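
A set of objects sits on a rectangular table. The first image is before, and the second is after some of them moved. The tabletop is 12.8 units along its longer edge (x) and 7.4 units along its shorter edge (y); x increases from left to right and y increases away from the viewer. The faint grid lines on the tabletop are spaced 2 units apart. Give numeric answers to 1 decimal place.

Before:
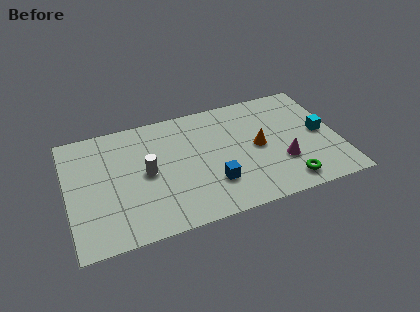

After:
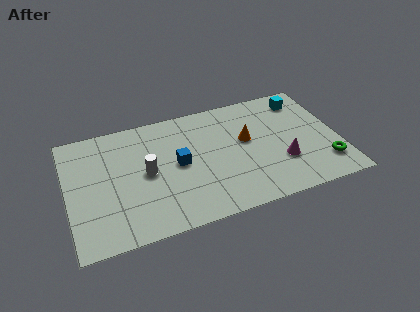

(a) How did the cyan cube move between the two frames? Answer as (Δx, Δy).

(-0.6, 2.4)

From the two frames, the cyan cube sits at roughly (12.0, 3.7) before and (11.4, 6.1) after.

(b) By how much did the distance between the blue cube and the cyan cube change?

+1.1

The distance was about 5.5 in the first image and 6.6 in the second, so they moved 1.1 units further apart.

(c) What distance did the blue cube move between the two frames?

2.3

The blue cube was near (6.7, 2.1) before and (5.2, 3.8) after, so it travelled √(1.5² + 1.7²) ≈ 2.3 units.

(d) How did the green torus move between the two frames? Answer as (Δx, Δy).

(1.9, 0.6)

The green torus started near (10.1, 1.1) and ended near (12.0, 1.7).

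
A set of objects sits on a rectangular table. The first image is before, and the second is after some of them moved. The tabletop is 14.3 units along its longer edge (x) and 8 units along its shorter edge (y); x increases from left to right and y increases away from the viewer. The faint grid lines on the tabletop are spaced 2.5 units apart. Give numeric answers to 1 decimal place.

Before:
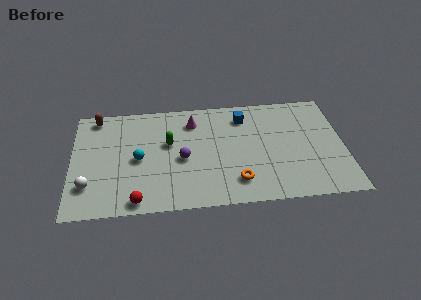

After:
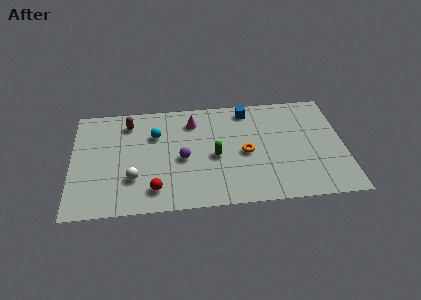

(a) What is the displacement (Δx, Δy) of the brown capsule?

(1.7, -0.6)

The brown capsule was at about (1.3, 7.1) and moved to about (3.0, 6.5).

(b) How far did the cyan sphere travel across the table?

1.9

The cyan sphere moved from about (3.5, 3.8) to (4.4, 5.5), a distance of √(0.9² + 1.7²) ≈ 1.9.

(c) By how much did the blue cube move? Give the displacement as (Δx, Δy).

(0.2, 0.5)

The blue cube was at about (9.1, 6.4) and moved to about (9.3, 6.9).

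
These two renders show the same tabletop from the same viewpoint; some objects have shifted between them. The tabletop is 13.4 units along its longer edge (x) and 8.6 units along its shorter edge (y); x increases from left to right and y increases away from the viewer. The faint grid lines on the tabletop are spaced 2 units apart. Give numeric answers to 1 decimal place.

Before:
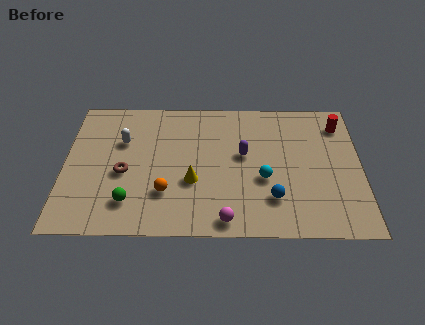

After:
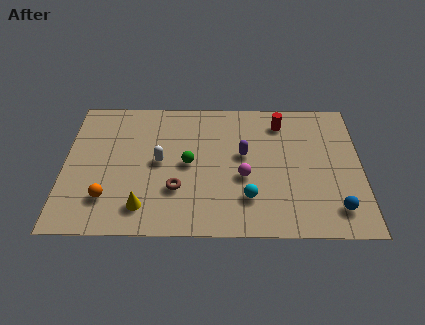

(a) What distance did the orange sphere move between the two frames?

2.6

From (4.6, 2.5) to (2.0, 2.1), the orange sphere covered √(2.6² + 0.4²) ≈ 2.6 units.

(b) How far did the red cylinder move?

2.7

From (12.5, 6.9) to (9.8, 7.0), the red cylinder covered √(2.7² + 0.1²) ≈ 2.7 units.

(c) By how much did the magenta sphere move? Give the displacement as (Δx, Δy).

(0.8, 2.6)

From the two frames, the magenta sphere sits at roughly (7.3, 0.9) before and (8.1, 3.5) after.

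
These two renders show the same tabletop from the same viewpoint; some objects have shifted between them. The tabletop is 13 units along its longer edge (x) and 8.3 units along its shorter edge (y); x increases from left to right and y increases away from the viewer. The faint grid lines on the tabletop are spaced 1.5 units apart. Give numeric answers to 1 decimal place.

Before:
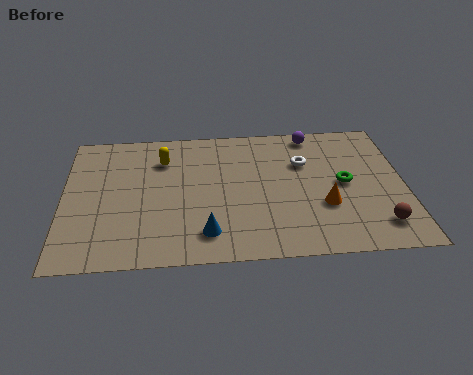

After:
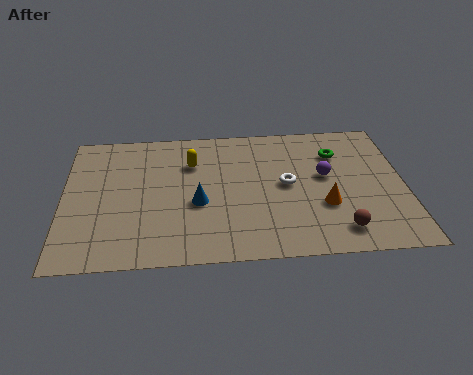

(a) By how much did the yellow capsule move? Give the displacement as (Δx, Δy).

(1.1, -0.3)

The yellow capsule started near (3.8, 6.2) and ended near (4.9, 5.9).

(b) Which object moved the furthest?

the purple sphere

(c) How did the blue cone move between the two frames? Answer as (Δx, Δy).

(-0.3, 1.8)

From the two frames, the blue cone sits at roughly (5.4, 1.6) before and (5.1, 3.4) after.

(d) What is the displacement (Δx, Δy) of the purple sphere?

(0.4, -2.7)

The purple sphere started near (9.6, 7.4) and ended near (10.0, 4.7).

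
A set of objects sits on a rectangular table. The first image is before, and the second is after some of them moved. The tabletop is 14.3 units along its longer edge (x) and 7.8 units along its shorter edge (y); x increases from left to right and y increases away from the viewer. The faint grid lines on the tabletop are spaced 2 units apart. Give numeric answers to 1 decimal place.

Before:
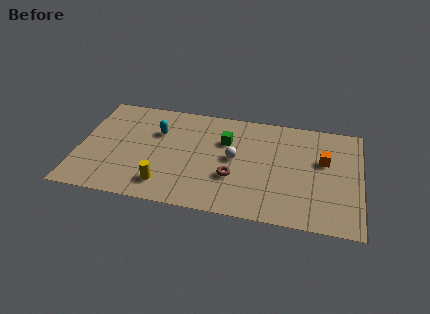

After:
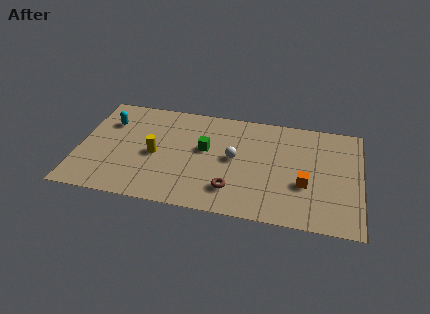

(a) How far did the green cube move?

1.3

From (7.4, 5.3) to (6.4, 4.5), the green cube covered √(1.0² + 0.8²) ≈ 1.3 units.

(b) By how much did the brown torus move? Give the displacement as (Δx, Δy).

(0.0, -0.9)

From the two frames, the brown torus sits at roughly (7.9, 2.7) before and (7.9, 1.8) after.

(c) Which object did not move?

the white sphere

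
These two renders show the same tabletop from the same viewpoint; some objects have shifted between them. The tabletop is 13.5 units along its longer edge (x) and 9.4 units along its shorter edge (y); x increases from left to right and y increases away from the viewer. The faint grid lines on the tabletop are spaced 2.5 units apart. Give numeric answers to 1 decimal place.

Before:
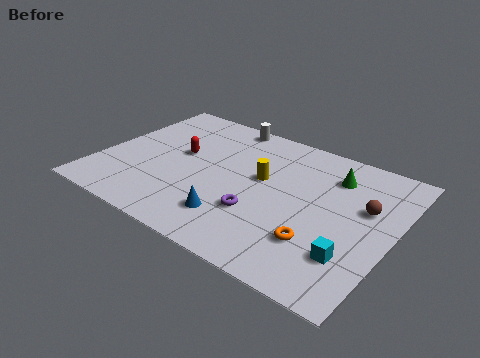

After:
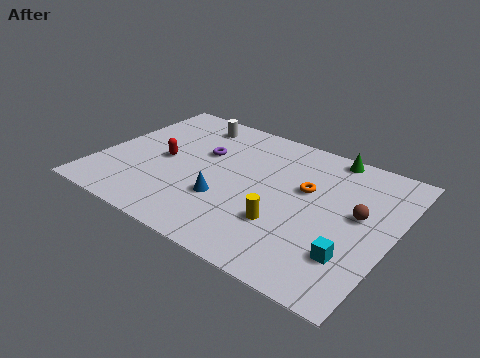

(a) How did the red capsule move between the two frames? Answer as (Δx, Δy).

(-0.6, -0.8)

The red capsule was at about (3.5, 5.3) and moved to about (2.9, 4.5).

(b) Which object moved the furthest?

the purple torus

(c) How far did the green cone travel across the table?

1.5

The green cone moved from about (10.4, 7.2) to (10.0, 8.6), a distance of √(0.4² + 1.4²) ≈ 1.5.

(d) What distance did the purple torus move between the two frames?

4.3

The purple torus moved from about (7.7, 3.0) to (4.5, 5.9), a distance of √(3.2² + 2.9²) ≈ 4.3.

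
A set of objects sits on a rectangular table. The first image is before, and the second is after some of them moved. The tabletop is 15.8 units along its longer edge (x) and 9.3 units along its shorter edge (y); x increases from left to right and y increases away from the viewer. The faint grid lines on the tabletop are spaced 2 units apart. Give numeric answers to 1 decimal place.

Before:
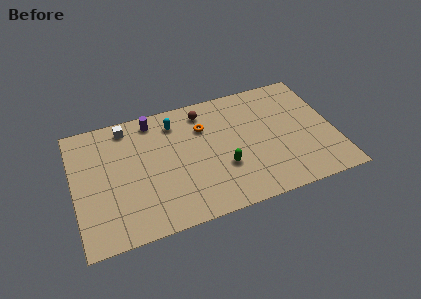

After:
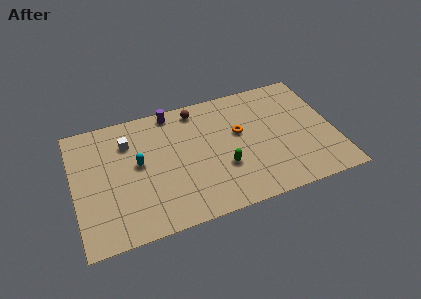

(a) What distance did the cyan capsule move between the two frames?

3.4

From (6.3, 7.5) to (3.9, 5.1), the cyan capsule covered √(2.4² + 2.4²) ≈ 3.4 units.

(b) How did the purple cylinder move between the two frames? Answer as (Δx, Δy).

(1.2, 0.3)

The purple cylinder started near (5.0, 8.1) and ended near (6.2, 8.4).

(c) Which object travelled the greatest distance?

the cyan capsule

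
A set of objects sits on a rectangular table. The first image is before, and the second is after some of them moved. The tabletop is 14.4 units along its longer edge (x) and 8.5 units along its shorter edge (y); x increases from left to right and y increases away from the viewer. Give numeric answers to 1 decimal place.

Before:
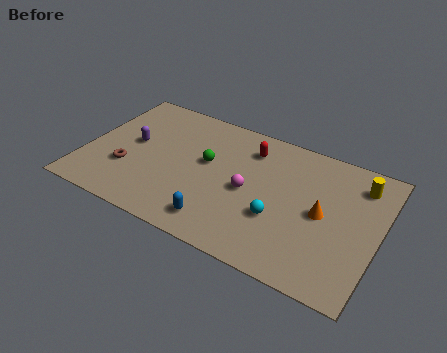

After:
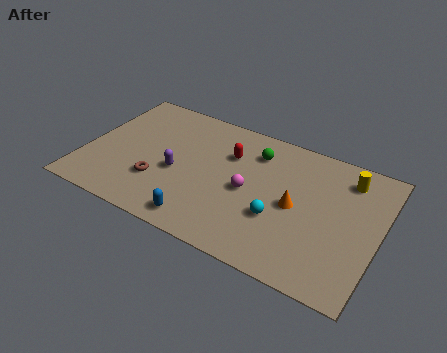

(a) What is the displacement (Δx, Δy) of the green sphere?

(2.2, 1.7)

The green sphere was at about (5.9, 4.9) and moved to about (8.1, 6.6).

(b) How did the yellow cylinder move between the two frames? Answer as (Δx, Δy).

(-0.6, 0.1)

From the two frames, the yellow cylinder sits at roughly (13.2, 6.8) before and (12.6, 6.9) after.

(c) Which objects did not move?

the magenta sphere and the cyan sphere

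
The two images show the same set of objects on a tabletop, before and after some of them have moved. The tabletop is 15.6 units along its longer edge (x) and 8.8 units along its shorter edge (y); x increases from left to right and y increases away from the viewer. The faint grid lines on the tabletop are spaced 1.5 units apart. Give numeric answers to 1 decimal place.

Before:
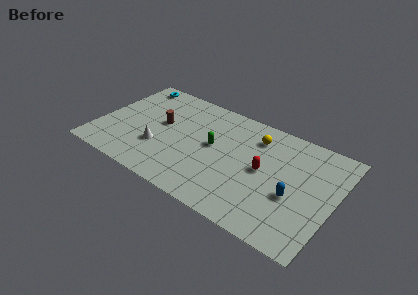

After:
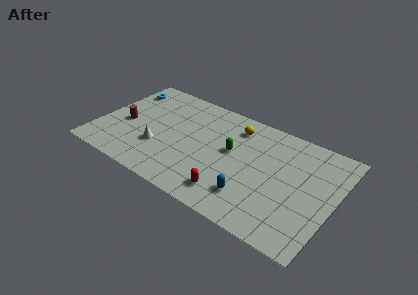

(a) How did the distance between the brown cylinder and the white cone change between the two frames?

+0.6

Before: roughly 2.1 units apart; after: 2.7. That's 0.6 units further apart.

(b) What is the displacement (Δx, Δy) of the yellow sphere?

(-1.4, 0.2)

The yellow sphere started near (10.1, 6.9) and ended near (8.7, 7.1).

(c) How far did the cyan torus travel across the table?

0.9

From (1.5, 7.8) to (1.0, 7.0), the cyan torus covered √(0.5² + 0.8²) ≈ 0.9 units.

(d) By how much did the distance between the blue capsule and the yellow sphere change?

+0.8

Before: roughly 4.5 units apart; after: 5.3. That's 0.8 units further apart.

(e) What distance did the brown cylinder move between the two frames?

2.5

From (4.0, 5.0) to (1.7, 3.9), the brown cylinder covered √(2.3² + 1.1²) ≈ 2.5 units.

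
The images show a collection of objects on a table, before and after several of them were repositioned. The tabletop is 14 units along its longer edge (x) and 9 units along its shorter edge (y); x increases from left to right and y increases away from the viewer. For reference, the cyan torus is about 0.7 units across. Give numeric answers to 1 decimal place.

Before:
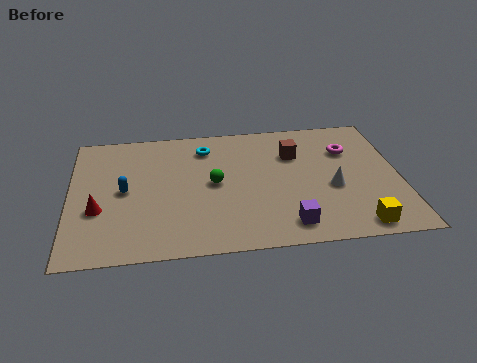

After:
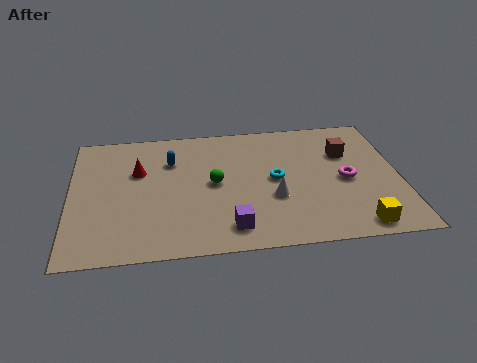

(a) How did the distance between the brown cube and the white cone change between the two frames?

+1.3

They were about 3.0 units apart before and 4.3 after — 1.3 units further apart.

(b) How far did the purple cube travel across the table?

2.4

From (9.1, 1.4) to (6.7, 1.5), the purple cube covered √(2.4² + 0.1²) ≈ 2.4 units.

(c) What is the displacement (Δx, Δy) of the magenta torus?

(-0.2, -2.1)

From the two frames, the magenta torus sits at roughly (11.9, 6.3) before and (11.7, 4.2) after.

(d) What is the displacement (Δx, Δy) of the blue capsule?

(2.0, 1.9)

From the two frames, the blue capsule sits at roughly (2.3, 4.5) before and (4.3, 6.4) after.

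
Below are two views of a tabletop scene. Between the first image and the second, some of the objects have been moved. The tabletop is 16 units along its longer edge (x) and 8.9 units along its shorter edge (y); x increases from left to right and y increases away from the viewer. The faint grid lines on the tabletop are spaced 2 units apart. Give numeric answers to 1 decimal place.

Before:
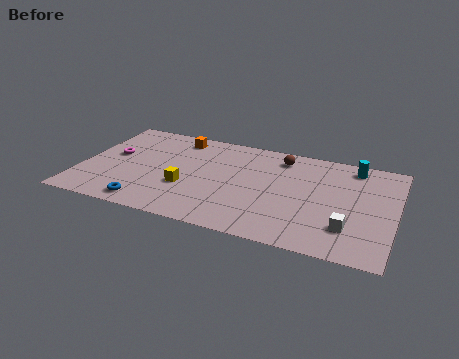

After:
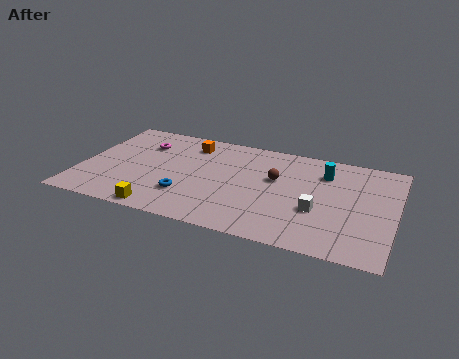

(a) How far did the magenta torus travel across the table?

2.1

From (1.5, 5.0) to (2.9, 6.5), the magenta torus covered √(1.4² + 1.5²) ≈ 2.1 units.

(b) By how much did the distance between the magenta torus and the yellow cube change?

+1.5

Before: roughly 4.4 units apart; after: 5.9. That's 1.5 units further apart.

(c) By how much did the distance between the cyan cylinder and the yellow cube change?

+0.4

Before: roughly 9.4 units apart; after: 9.8. That's 0.4 units further apart.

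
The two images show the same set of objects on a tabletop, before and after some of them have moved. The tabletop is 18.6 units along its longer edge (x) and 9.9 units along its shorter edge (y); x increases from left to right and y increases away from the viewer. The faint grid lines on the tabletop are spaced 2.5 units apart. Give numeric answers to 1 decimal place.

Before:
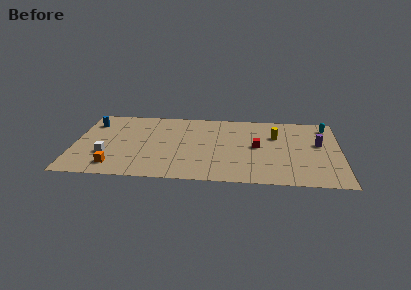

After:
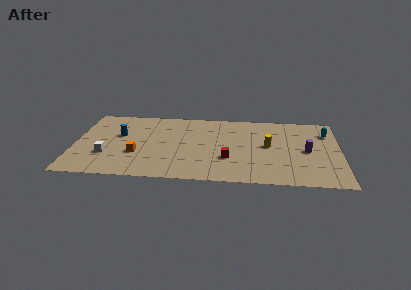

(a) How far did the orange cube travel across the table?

2.3

The orange cube was near (2.9, 1.7) before and (4.4, 3.5) after, so it travelled √(1.5² + 1.8²) ≈ 2.3 units.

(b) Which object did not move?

the white cube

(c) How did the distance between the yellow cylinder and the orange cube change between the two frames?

-2.9

They were about 12.3 units apart before and 9.4 after — 2.9 units closer together.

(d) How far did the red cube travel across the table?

2.7

From (12.8, 5.1) to (10.8, 3.3), the red cube covered √(2.0² + 1.8²) ≈ 2.7 units.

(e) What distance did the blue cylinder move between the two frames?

2.6

From (1.1, 7.6) to (3.1, 6.0), the blue cylinder covered √(2.0² + 1.6²) ≈ 2.6 units.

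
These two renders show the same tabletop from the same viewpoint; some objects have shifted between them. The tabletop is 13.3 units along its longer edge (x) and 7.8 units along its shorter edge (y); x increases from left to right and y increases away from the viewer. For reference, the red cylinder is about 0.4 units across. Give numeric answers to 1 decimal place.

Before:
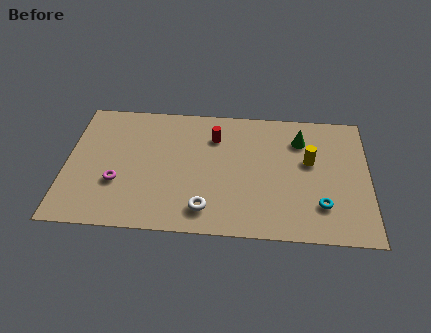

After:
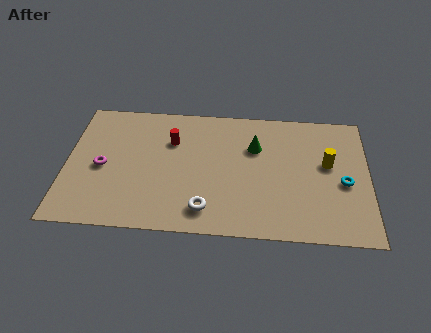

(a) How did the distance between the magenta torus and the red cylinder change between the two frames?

-1.7

Before: roughly 5.2 units apart; after: 3.5. That's 1.7 units closer together.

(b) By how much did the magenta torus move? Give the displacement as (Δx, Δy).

(-0.7, 0.9)

The magenta torus was at about (2.3, 2.7) and moved to about (1.6, 3.6).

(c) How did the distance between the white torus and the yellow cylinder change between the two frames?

+0.6

The distance was about 5.5 in the first image and 6.1 in the second, so they moved 0.6 units further apart.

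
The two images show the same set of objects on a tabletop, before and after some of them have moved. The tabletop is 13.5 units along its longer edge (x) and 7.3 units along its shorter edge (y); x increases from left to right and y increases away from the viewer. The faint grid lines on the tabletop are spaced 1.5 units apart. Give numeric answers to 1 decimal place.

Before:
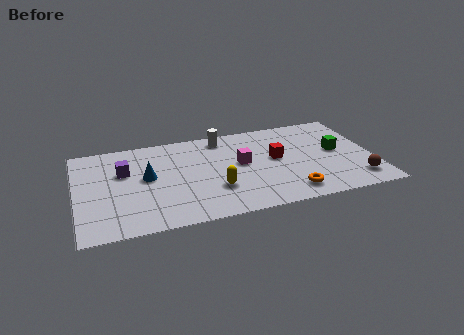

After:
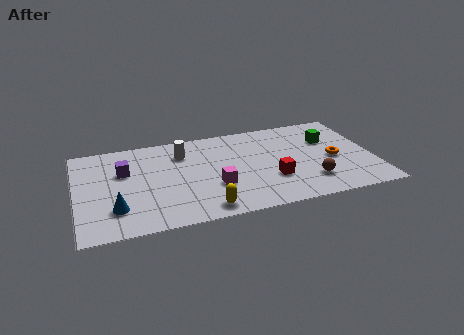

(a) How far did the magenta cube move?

2.0

From (7.5, 4.0) to (6.2, 2.5), the magenta cube covered √(1.3² + 1.5²) ≈ 2.0 units.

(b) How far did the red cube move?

1.6

The red cube was near (9.1, 4.0) before and (8.8, 2.4) after, so it travelled √(0.3² + 1.6²) ≈ 1.6 units.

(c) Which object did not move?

the purple cube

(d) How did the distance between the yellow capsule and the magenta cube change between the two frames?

-0.4

They were about 2.1 units apart before and 1.7 after — 0.4 units closer together.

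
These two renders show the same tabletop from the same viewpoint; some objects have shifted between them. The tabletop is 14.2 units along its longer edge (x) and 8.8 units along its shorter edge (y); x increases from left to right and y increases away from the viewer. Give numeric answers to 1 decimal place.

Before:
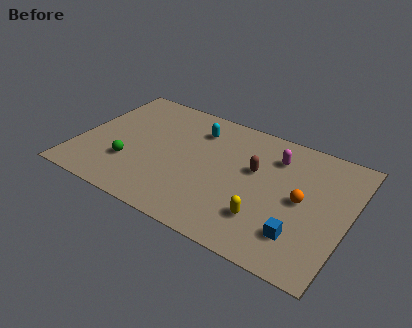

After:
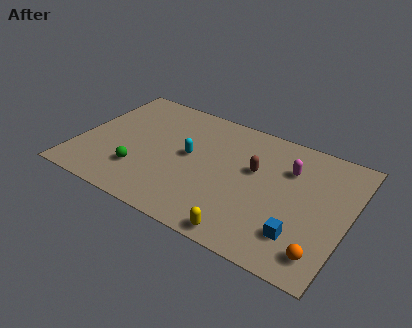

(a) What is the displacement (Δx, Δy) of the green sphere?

(0.6, -0.3)

From the two frames, the green sphere sits at roughly (2.9, 2.7) before and (3.5, 2.4) after.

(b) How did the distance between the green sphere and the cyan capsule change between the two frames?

-1.8

They were about 5.1 units apart before and 3.3 after — 1.8 units closer together.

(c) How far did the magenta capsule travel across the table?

0.9

The magenta capsule moved from about (10.1, 6.7) to (10.9, 6.2), a distance of √(0.8² + 0.5²) ≈ 0.9.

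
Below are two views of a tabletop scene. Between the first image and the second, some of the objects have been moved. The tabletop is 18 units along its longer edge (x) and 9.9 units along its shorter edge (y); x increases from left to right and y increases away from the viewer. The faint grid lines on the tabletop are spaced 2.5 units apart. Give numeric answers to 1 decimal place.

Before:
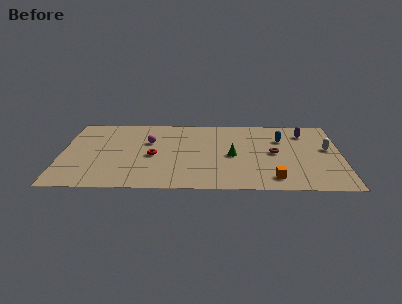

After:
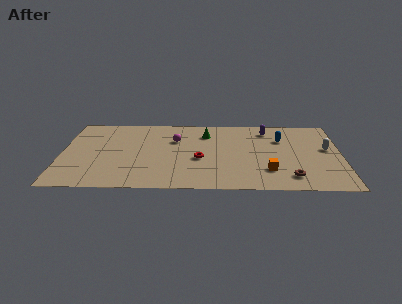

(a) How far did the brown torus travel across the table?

3.4

From (13.7, 5.0) to (14.7, 1.8), the brown torus covered √(1.0² + 3.2²) ≈ 3.4 units.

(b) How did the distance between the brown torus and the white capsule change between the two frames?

+1.0

They were about 3.5 units apart before and 4.5 after — 1.0 units further apart.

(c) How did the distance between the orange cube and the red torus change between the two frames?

-3.6

The distance was about 8.2 in the first image and 4.6 in the second, so they moved 3.6 units closer together.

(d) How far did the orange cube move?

1.0

The orange cube moved from about (13.6, 1.6) to (13.3, 2.6), a distance of √(0.3² + 1.0²) ≈ 1.0.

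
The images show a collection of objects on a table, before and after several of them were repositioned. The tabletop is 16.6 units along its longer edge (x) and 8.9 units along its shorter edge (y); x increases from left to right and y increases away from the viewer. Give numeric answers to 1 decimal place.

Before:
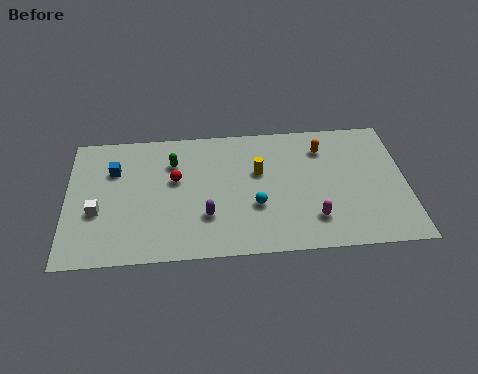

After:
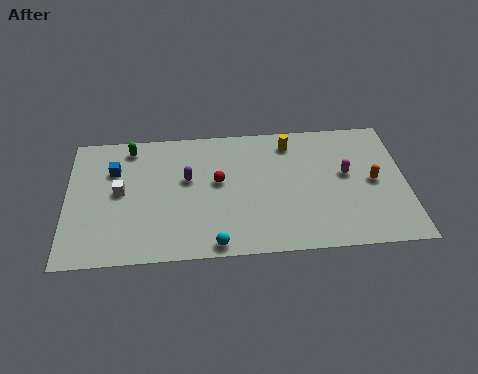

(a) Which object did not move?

the blue cube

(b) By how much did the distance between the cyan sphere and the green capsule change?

+2.8

They were about 5.2 units apart before and 8.0 after — 2.8 units further apart.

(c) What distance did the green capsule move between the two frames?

2.4

The green capsule moved from about (5.2, 6.5) to (3.1, 7.7), a distance of √(2.1² + 1.2²) ≈ 2.4.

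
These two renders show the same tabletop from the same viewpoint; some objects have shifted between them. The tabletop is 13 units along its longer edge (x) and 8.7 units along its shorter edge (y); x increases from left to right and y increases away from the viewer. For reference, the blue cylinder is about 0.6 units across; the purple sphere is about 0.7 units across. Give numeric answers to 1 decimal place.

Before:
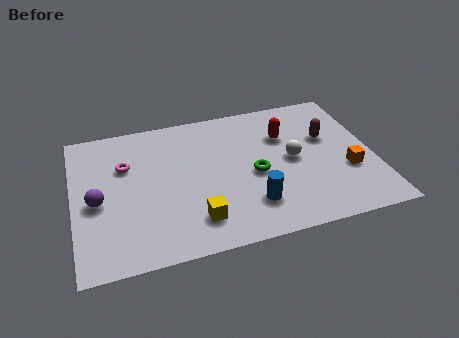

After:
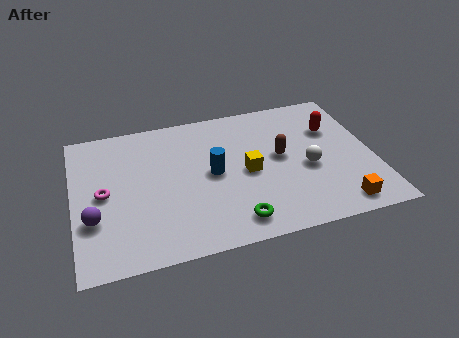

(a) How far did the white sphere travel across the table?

0.9

The white sphere was near (9.5, 4.4) before and (10.1, 3.7) after, so it travelled √(0.6² + 0.7²) ≈ 0.9 units.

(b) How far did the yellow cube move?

3.3

From (5.1, 1.8) to (7.5, 4.1), the yellow cube covered √(2.4² + 2.3²) ≈ 3.3 units.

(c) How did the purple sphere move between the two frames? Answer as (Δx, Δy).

(-0.2, -1.0)

From the two frames, the purple sphere sits at roughly (1.0, 3.9) before and (0.8, 2.9) after.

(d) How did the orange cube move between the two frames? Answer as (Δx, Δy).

(-0.6, -2.0)

From the two frames, the orange cube sits at roughly (11.8, 3.1) before and (11.2, 1.1) after.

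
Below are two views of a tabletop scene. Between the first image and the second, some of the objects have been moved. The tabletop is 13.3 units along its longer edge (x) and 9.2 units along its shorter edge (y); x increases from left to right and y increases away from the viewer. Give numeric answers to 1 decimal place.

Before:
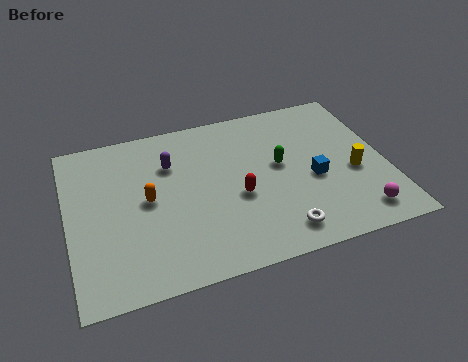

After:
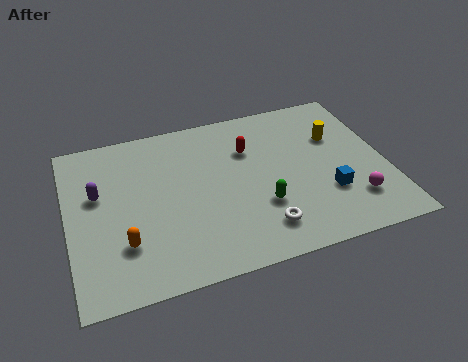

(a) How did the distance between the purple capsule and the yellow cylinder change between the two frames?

+2.1

They were about 8.0 units apart before and 10.1 after — 2.1 units further apart.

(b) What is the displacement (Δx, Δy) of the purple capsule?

(-3.1, -0.9)

The purple capsule started near (4.4, 6.5) and ended near (1.3, 5.6).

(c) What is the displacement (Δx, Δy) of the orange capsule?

(-1.1, -2.1)

The orange capsule was at about (3.3, 4.7) and moved to about (2.2, 2.6).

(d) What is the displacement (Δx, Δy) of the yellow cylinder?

(-0.5, 2.3)

The yellow cylinder started near (11.9, 3.8) and ended near (11.4, 6.1).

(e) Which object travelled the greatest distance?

the purple capsule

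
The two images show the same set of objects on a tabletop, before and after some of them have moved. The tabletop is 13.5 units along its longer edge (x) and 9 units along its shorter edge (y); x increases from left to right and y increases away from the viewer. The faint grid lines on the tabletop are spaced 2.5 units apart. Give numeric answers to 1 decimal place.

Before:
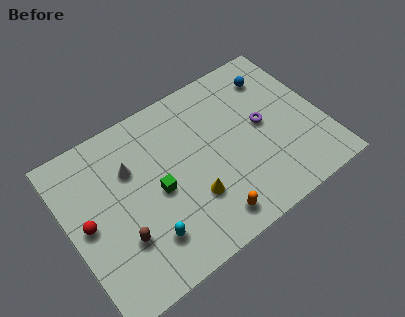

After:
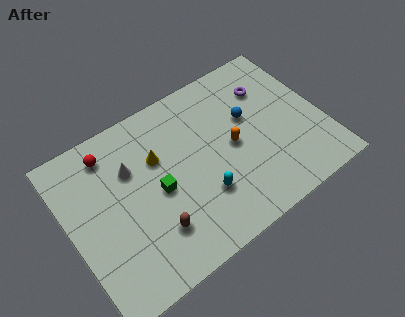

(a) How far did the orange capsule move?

3.6

The orange capsule moved from about (6.8, 1.3) to (8.7, 4.4), a distance of √(1.9² + 3.1²) ≈ 3.6.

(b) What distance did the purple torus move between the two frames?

2.0

The purple torus moved from about (10.4, 4.7) to (11.1, 6.6), a distance of √(0.7² + 1.9²) ≈ 2.0.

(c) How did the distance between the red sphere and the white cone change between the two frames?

-1.4

Before: roughly 3.1 units apart; after: 1.7. That's 1.4 units closer together.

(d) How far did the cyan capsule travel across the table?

3.2

The cyan capsule moved from about (3.6, 2.1) to (6.7, 2.7), a distance of √(3.1² + 0.6²) ≈ 3.2.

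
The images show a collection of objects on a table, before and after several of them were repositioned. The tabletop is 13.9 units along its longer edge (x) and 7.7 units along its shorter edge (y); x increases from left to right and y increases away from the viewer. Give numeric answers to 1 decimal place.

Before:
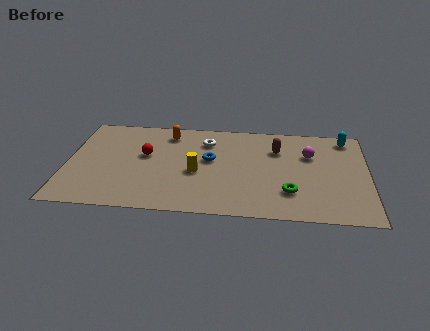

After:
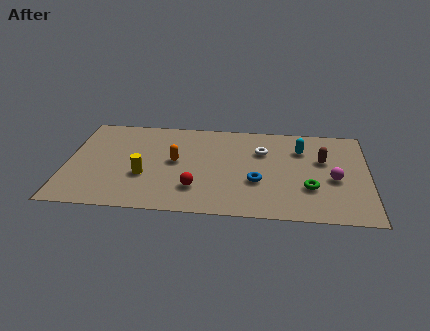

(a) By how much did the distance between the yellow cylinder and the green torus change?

+3.1

They were about 4.5 units apart before and 7.6 after — 3.1 units further apart.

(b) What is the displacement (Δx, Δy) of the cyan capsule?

(-2.1, -1.1)

From the two frames, the cyan capsule sits at roughly (12.9, 6.7) before and (10.8, 5.6) after.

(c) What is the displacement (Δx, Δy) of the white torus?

(2.6, -0.6)

From the two frames, the white torus sits at roughly (6.4, 5.9) before and (9.0, 5.3) after.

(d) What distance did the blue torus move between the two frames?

2.7

The blue torus was near (6.6, 4.4) before and (8.8, 2.8) after, so it travelled √(2.2² + 1.6²) ≈ 2.7 units.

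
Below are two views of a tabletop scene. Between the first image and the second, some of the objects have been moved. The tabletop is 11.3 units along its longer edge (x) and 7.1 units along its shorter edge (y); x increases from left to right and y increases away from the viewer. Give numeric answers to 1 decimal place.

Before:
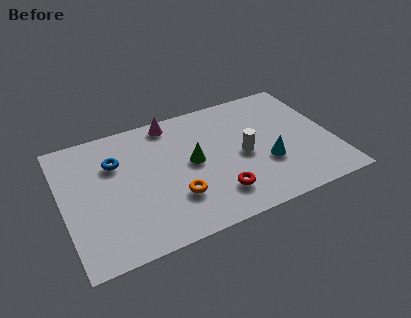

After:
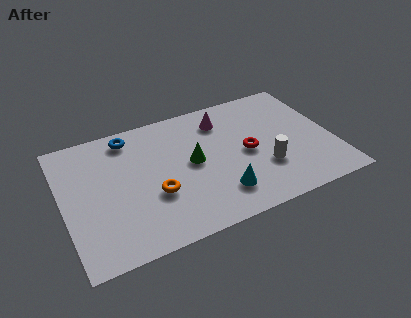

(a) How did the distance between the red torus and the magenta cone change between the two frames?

-2.6

They were about 4.9 units apart before and 2.3 after — 2.6 units closer together.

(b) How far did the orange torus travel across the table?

0.9

From (4.5, 2.1) to (3.7, 2.6), the orange torus covered √(0.8² + 0.5²) ≈ 0.9 units.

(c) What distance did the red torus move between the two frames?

2.3

From (6.2, 1.6) to (7.7, 3.4), the red torus covered √(1.5² + 1.8²) ≈ 2.3 units.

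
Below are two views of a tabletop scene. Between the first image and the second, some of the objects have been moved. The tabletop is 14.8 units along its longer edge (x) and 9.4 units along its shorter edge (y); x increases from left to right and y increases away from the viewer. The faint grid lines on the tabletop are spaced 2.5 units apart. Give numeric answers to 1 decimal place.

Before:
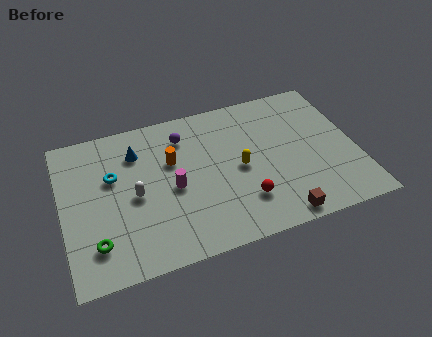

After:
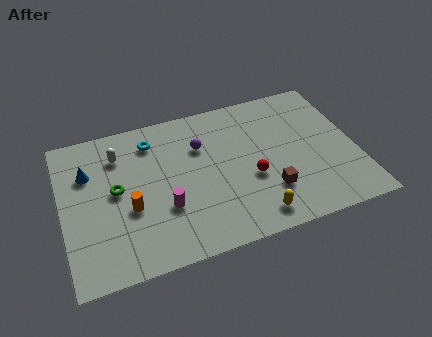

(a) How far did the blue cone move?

2.6

The blue cone moved from about (3.9, 7.1) to (1.4, 6.5), a distance of √(2.5² + 0.6²) ≈ 2.6.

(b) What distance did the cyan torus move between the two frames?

2.7

The cyan torus was near (2.6, 5.9) before and (4.7, 7.6) after, so it travelled √(2.1² + 1.7²) ≈ 2.7 units.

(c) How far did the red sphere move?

1.4

The red sphere was near (8.9, 2.4) before and (9.4, 3.7) after, so it travelled √(0.5² + 1.3²) ≈ 1.4 units.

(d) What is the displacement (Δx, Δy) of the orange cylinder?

(-2.3, -2.3)

From the two frames, the orange cylinder sits at roughly (5.6, 6.0) before and (3.3, 3.7) after.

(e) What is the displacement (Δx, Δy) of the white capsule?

(-0.6, 2.8)

The white capsule started near (3.6, 4.4) and ended near (3.0, 7.2).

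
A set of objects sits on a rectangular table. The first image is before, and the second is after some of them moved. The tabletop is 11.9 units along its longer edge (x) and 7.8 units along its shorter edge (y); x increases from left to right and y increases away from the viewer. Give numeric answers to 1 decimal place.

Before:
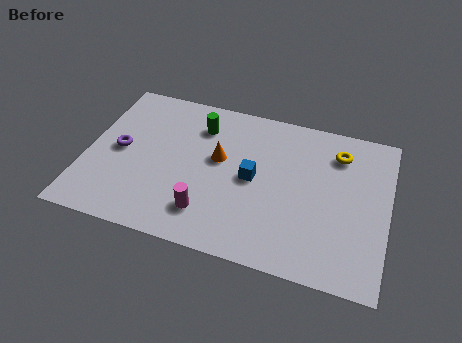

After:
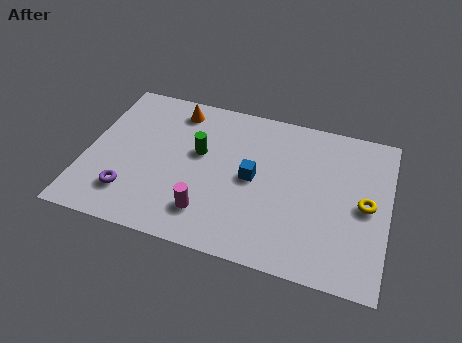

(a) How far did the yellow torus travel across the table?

2.6

The yellow torus moved from about (9.8, 6.1) to (11.0, 3.8), a distance of √(1.2² + 2.3²) ≈ 2.6.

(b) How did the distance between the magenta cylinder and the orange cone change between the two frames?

+2.4

They were about 2.8 units apart before and 5.2 after — 2.4 units further apart.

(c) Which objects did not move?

the magenta cylinder and the blue cube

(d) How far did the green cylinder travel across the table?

1.4

The green cylinder moved from about (4.3, 6.0) to (4.4, 4.6), a distance of √(0.1² + 1.4²) ≈ 1.4.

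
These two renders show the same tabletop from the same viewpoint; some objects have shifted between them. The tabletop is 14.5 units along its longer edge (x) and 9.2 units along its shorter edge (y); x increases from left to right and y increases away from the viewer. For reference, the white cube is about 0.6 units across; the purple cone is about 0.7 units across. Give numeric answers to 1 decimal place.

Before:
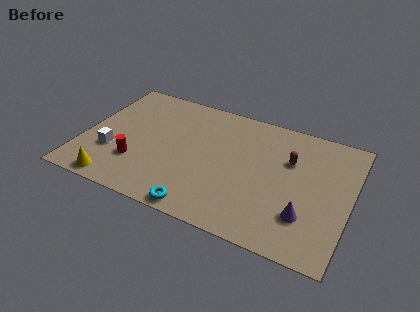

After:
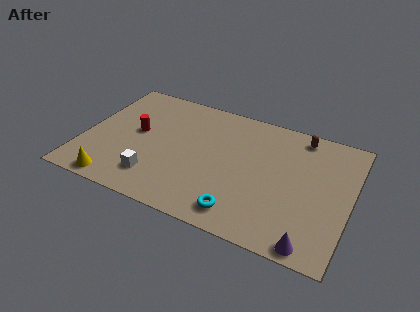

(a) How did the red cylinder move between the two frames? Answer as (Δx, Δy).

(-0.3, 2.3)

The red cylinder was at about (3.1, 2.7) and moved to about (2.8, 5.0).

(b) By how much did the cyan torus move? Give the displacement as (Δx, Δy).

(2.1, 0.6)

From the two frames, the cyan torus sits at roughly (6.9, 0.8) before and (9.0, 1.4) after.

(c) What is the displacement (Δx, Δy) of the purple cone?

(0.5, -1.7)

The purple cone started near (12.3, 2.5) and ended near (12.8, 0.8).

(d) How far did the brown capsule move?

2.0

The brown capsule was near (11.1, 6.1) before and (11.5, 8.1) after, so it travelled √(0.4² + 2.0²) ≈ 2.0 units.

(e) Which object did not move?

the yellow cone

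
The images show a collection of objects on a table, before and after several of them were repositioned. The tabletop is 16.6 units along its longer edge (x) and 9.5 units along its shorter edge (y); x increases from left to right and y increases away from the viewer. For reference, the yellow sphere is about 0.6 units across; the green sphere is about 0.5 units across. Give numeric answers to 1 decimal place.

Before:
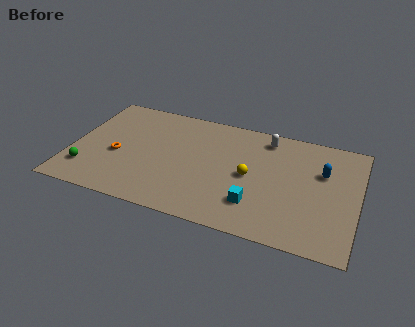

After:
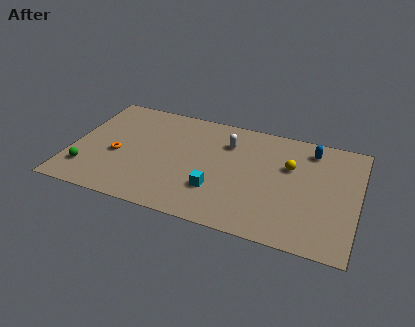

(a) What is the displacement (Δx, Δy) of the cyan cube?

(-2.3, 0.4)

The cyan cube was at about (10.9, 2.4) and moved to about (8.6, 2.8).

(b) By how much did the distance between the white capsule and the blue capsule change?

+1.0

They were about 3.9 units apart before and 4.9 after — 1.0 units further apart.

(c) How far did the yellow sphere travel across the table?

2.7

The yellow sphere was near (10.4, 4.6) before and (12.6, 6.1) after, so it travelled √(2.2² + 1.5²) ≈ 2.7 units.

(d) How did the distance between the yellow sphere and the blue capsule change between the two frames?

-2.3

They were about 4.4 units apart before and 2.1 after — 2.3 units closer together.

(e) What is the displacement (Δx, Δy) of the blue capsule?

(-0.8, 1.7)

The blue capsule started near (14.5, 6.2) and ended near (13.7, 7.9).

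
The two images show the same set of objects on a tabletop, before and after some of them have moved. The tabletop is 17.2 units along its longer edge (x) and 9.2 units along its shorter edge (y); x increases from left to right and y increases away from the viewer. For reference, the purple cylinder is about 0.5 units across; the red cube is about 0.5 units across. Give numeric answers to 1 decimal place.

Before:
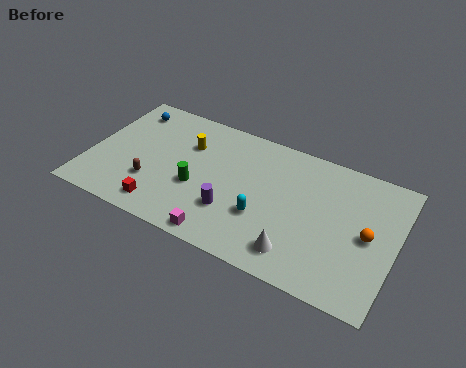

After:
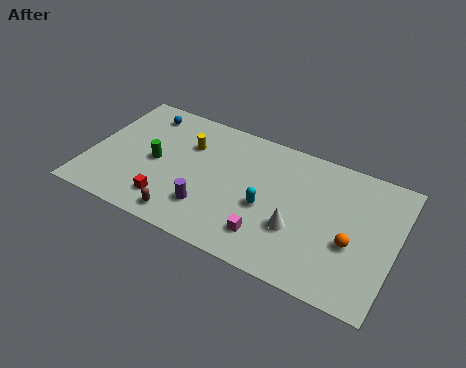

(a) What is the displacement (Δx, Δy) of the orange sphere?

(-0.8, -0.9)

The orange sphere started near (15.7, 4.5) and ended near (14.9, 3.6).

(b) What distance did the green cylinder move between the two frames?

2.6

The green cylinder was near (6.2, 3.6) before and (3.7, 4.4) after, so it travelled √(2.5² + 0.8²) ≈ 2.6 units.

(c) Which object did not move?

the yellow cylinder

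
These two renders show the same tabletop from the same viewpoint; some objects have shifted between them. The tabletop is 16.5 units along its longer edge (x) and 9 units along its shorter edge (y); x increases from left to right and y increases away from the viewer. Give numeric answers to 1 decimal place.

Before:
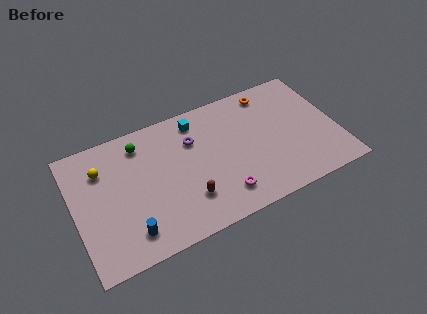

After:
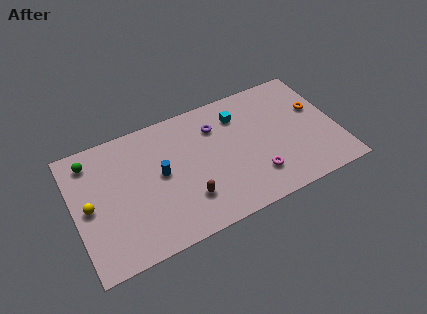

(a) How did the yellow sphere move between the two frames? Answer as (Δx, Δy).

(-1.0, -2.2)

The yellow sphere was at about (1.9, 6.6) and moved to about (0.9, 4.4).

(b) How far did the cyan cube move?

2.7

From (8.0, 7.6) to (10.6, 6.9), the cyan cube covered √(2.6² + 0.7²) ≈ 2.7 units.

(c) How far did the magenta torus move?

2.2

The magenta torus was near (8.9, 1.8) before and (11.1, 2.2) after, so it travelled √(2.2² + 0.4²) ≈ 2.2 units.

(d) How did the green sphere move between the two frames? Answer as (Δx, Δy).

(-3.1, 0.1)

The green sphere started near (4.4, 7.4) and ended near (1.3, 7.5).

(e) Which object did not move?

the brown capsule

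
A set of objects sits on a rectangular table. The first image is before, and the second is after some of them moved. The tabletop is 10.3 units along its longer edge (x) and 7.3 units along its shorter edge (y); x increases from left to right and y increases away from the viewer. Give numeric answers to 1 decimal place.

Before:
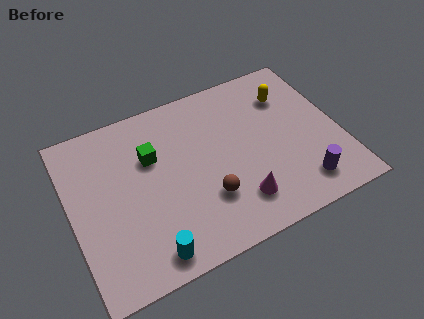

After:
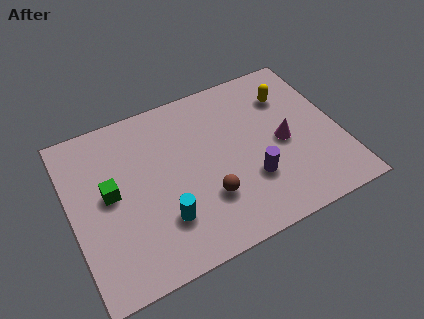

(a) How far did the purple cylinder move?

2.1

From (8.5, 1.3) to (6.7, 2.3), the purple cylinder covered √(1.8² + 1.0²) ≈ 2.1 units.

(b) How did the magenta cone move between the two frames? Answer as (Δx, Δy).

(2.0, 1.8)

From the two frames, the magenta cone sits at roughly (6.1, 1.6) before and (8.1, 3.4) after.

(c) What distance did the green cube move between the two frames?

1.9

From (3.2, 4.8) to (1.5, 3.9), the green cube covered √(1.7² + 0.9²) ≈ 1.9 units.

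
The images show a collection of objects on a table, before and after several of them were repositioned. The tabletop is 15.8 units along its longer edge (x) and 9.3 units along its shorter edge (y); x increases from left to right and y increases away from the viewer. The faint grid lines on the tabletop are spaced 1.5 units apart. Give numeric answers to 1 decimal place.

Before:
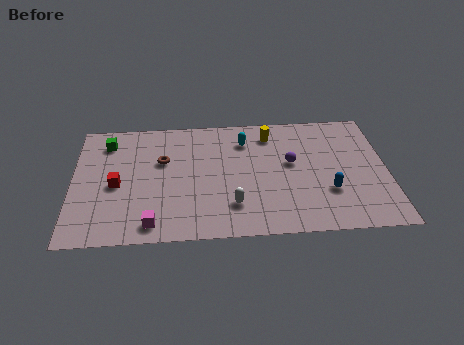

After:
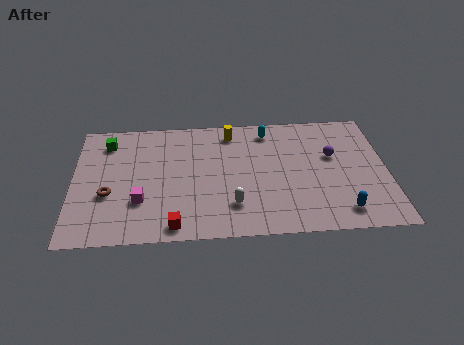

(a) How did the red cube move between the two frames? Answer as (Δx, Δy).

(2.9, -3.2)

The red cube started near (2.2, 4.2) and ended near (5.1, 1.0).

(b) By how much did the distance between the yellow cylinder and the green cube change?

-2.0

They were about 8.3 units apart before and 6.3 after — 2.0 units closer together.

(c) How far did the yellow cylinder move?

2.0

The yellow cylinder was near (10.0, 7.6) before and (8.0, 7.9) after, so it travelled √(2.0² + 0.3²) ≈ 2.0 units.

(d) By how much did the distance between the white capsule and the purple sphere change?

+1.9

Before: roughly 4.2 units apart; after: 6.1. That's 1.9 units further apart.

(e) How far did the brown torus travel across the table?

3.6

The brown torus was near (4.5, 5.9) before and (1.8, 3.5) after, so it travelled √(2.7² + 2.4²) ≈ 3.6 units.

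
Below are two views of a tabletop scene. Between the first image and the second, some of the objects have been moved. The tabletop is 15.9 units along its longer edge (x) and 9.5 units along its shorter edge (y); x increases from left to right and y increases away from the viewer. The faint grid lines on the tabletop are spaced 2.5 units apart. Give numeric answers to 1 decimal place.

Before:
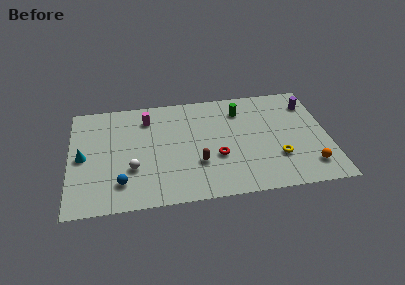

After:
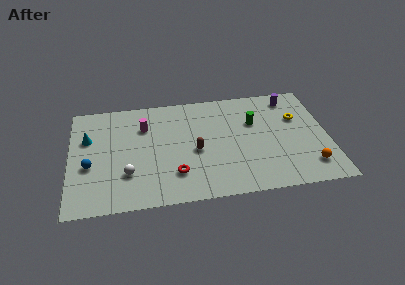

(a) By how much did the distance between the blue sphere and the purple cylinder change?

+0.4

They were about 12.9 units apart before and 13.3 after — 0.4 units further apart.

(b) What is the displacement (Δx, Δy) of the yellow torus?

(1.4, 3.3)

The yellow torus was at about (12.7, 2.9) and moved to about (14.1, 6.2).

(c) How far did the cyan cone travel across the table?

1.6

The cyan cone was near (0.8, 4.6) before and (1.1, 6.2) after, so it travelled √(0.3² + 1.6²) ≈ 1.6 units.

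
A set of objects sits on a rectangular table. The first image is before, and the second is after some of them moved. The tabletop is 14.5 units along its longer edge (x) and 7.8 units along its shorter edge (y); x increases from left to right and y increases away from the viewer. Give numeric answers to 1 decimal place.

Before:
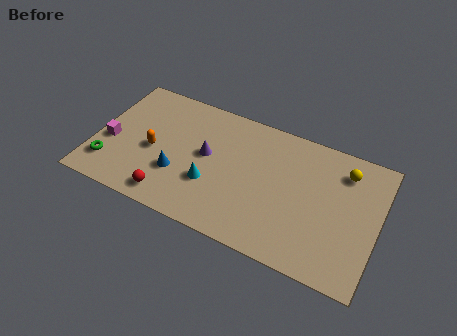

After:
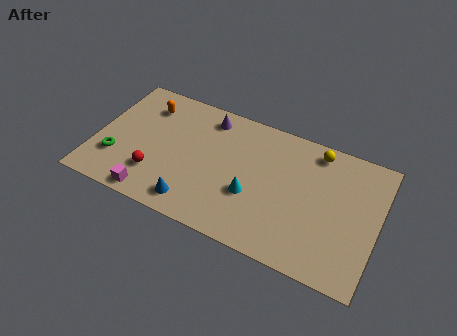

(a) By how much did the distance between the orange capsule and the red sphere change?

+1.4

Before: roughly 2.7 units apart; after: 4.1. That's 1.4 units further apart.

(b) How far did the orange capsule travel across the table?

2.7

The orange capsule was near (3.0, 3.5) before and (2.3, 6.1) after, so it travelled √(0.7² + 2.6²) ≈ 2.7 units.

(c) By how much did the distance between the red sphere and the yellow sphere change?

-0.7

They were about 9.8 units apart before and 9.1 after — 0.7 units closer together.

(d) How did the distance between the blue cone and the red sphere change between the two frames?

+0.8

Before: roughly 1.5 units apart; after: 2.3. That's 0.8 units further apart.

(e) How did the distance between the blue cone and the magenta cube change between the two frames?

-1.5

Before: roughly 3.6 units apart; after: 2.1. That's 1.5 units closer together.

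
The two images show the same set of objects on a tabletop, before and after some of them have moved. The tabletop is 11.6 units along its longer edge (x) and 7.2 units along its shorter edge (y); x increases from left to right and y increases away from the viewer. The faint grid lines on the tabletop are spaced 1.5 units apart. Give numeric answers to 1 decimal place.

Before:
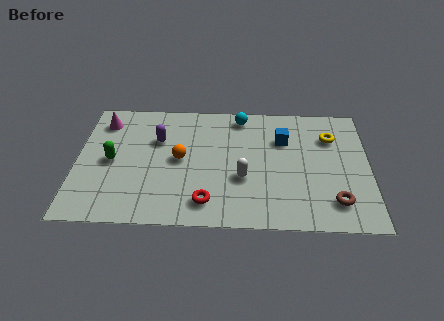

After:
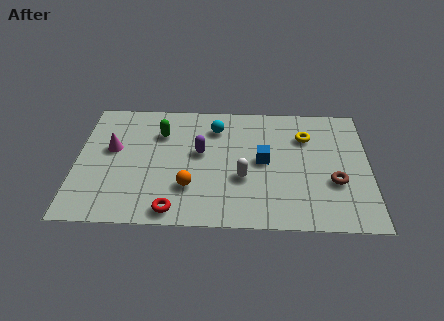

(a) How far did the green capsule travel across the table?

2.5

The green capsule moved from about (1.4, 3.5) to (3.3, 5.2), a distance of √(1.9² + 1.7²) ≈ 2.5.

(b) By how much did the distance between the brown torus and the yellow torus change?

-0.9

The distance was about 3.7 in the first image and 2.8 in the second, so they moved 0.9 units closer together.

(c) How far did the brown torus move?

1.1

From (10.2, 1.5) to (10.2, 2.6), the brown torus covered √(0.0² + 1.1²) ≈ 1.1 units.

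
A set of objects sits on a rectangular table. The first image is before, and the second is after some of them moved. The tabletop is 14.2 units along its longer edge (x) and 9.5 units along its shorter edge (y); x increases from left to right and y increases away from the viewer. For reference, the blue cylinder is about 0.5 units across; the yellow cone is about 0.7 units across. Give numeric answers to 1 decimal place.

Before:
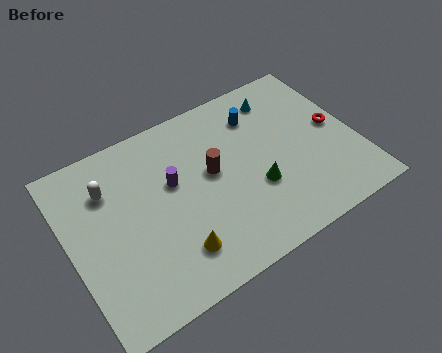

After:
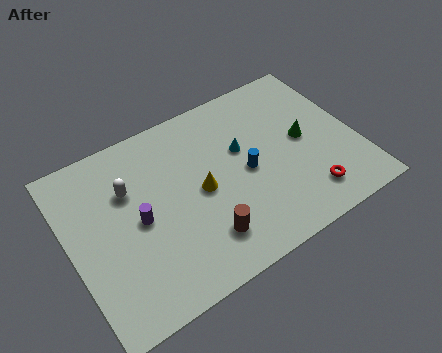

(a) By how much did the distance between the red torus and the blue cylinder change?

-0.5

The distance was about 4.2 in the first image and 3.7 in the second, so they moved 0.5 units closer together.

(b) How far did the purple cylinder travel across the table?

2.2

The purple cylinder was near (5.2, 5.7) before and (3.3, 4.6) after, so it travelled √(1.9² + 1.1²) ≈ 2.2 units.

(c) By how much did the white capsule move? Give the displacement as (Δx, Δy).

(0.9, -0.5)

From the two frames, the white capsule sits at roughly (2.2, 6.9) before and (3.1, 6.4) after.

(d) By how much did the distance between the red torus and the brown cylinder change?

-1.0

They were about 6.2 units apart before and 5.2 after — 1.0 units closer together.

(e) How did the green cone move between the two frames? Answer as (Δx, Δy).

(2.7, 1.5)

The green cone was at about (9.0, 3.4) and moved to about (11.7, 4.9).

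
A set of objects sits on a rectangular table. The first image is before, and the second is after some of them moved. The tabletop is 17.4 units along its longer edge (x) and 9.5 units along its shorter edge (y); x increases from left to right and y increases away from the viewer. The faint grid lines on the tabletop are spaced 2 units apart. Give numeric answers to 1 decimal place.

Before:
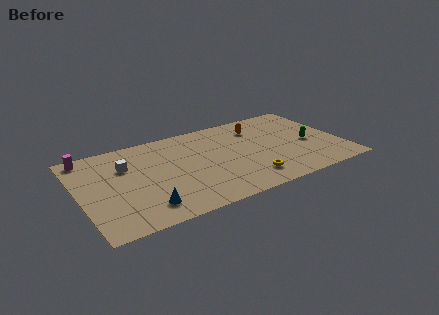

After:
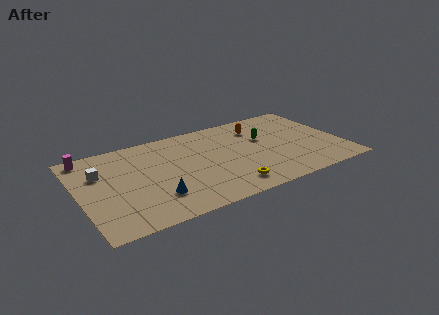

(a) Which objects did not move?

the magenta cylinder and the orange capsule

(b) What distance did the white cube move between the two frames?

1.7

The white cube moved from about (3.2, 6.5) to (1.5, 6.4), a distance of √(1.7² + 0.1²) ≈ 1.7.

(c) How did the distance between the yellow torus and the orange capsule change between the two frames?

+0.8

The distance was about 5.6 in the first image and 6.4 in the second, so they moved 0.8 units further apart.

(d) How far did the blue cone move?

1.1

From (3.9, 1.8) to (4.7, 2.5), the blue cone covered √(0.8² + 0.7²) ≈ 1.1 units.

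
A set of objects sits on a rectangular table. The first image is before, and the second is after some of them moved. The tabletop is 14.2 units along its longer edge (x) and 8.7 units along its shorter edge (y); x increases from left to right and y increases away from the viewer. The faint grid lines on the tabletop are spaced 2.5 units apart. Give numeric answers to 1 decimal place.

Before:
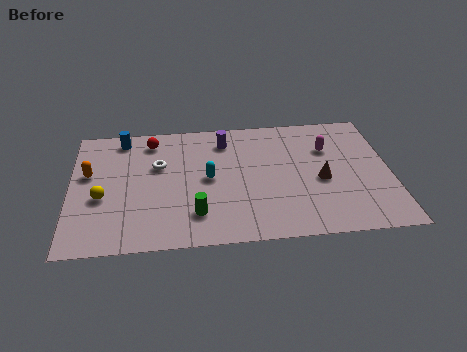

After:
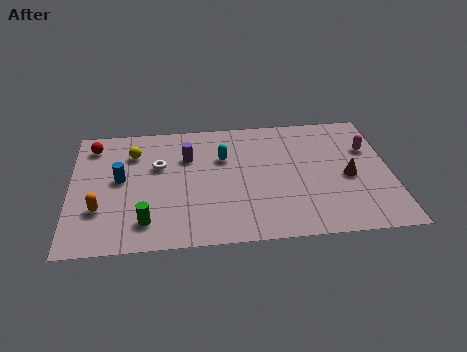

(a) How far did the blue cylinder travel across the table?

2.9

The blue cylinder moved from about (2.3, 7.6) to (2.2, 4.7), a distance of √(0.1² + 2.9²) ≈ 2.9.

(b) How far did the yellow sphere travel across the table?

3.3

From (1.4, 3.5) to (2.8, 6.5), the yellow sphere covered √(1.4² + 3.0²) ≈ 3.3 units.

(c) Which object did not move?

the white torus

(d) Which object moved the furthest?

the yellow sphere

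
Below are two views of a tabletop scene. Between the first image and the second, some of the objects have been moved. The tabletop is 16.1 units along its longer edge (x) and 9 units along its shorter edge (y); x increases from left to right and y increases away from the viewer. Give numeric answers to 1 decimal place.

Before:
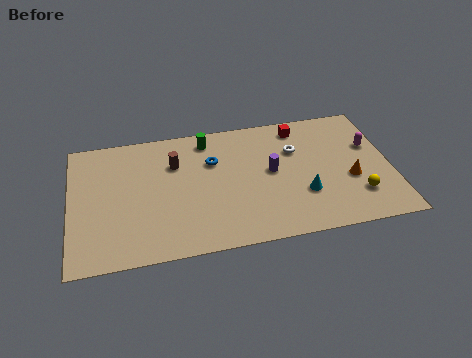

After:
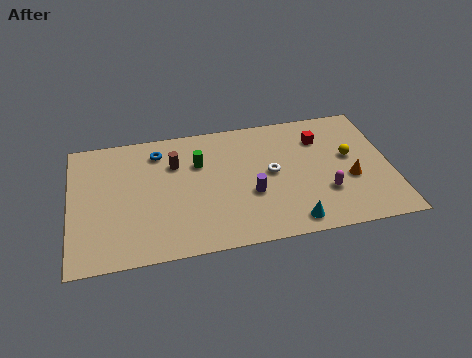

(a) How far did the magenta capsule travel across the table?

3.8

The magenta capsule moved from about (15.2, 5.7) to (12.7, 2.8), a distance of √(2.5² + 2.9²) ≈ 3.8.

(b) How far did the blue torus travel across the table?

3.0

The blue torus was near (7.2, 6.1) before and (4.5, 7.3) after, so it travelled √(2.7² + 1.2²) ≈ 3.0 units.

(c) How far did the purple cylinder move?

1.8

The purple cylinder moved from about (10.1, 4.8) to (9.0, 3.4), a distance of √(1.1² + 1.4²) ≈ 1.8.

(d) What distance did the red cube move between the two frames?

1.4

The red cube moved from about (11.7, 7.7) to (12.7, 6.7), a distance of √(1.0² + 1.0²) ≈ 1.4.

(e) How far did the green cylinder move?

1.7

From (7.0, 7.7) to (6.5, 6.1), the green cylinder covered √(0.5² + 1.6²) ≈ 1.7 units.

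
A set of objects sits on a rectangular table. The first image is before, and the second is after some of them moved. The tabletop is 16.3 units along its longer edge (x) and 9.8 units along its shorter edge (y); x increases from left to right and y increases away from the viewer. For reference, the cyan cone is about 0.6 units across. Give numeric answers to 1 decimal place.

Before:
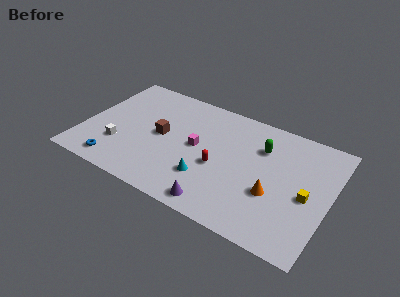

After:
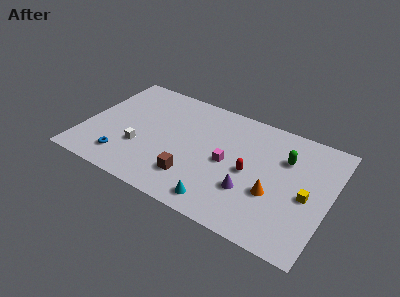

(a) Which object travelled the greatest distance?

the brown cube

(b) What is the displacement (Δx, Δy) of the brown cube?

(2.5, -2.6)

The brown cube was at about (5.1, 5.0) and moved to about (7.6, 2.4).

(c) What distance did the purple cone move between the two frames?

2.7

The purple cone was near (9.5, 1.1) before and (11.3, 3.1) after, so it travelled √(1.8² + 2.0²) ≈ 2.7 units.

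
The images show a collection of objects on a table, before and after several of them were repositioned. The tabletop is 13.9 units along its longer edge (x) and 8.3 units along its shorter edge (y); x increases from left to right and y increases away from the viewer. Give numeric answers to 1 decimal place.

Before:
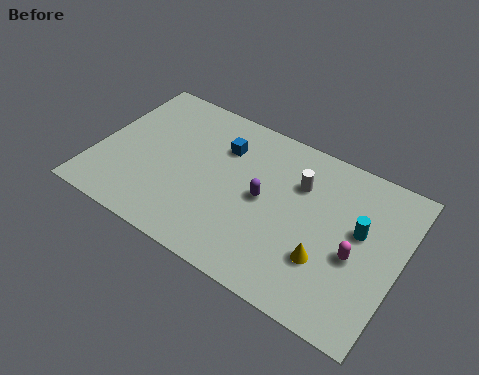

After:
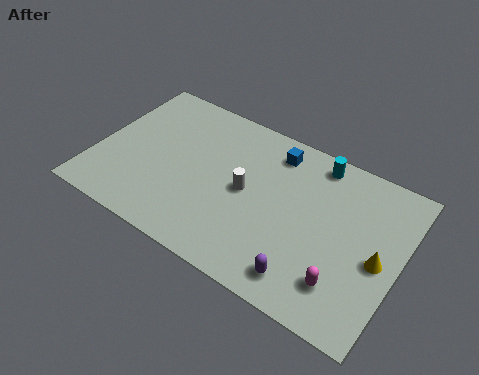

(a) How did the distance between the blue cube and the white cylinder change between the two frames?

-0.8

Before: roughly 3.6 units apart; after: 2.8. That's 0.8 units closer together.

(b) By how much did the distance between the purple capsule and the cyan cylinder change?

+1.7

The distance was about 4.3 in the first image and 6.0 in the second, so they moved 1.7 units further apart.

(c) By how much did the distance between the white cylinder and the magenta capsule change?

+1.6

The distance was about 3.7 in the first image and 5.3 in the second, so they moved 1.6 units further apart.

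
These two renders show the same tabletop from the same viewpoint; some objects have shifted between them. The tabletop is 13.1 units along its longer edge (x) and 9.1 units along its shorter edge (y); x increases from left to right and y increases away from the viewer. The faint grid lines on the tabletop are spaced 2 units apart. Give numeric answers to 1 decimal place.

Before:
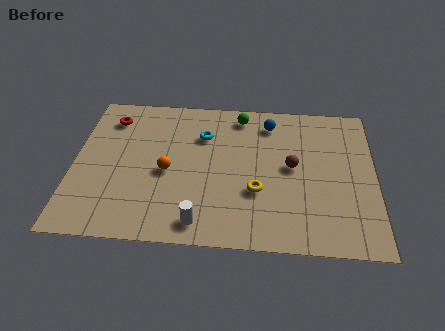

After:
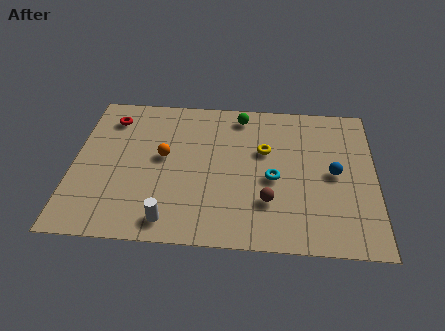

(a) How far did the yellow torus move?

2.5

The yellow torus was near (8.0, 3.2) before and (8.3, 5.7) after, so it travelled √(0.3² + 2.5²) ≈ 2.5 units.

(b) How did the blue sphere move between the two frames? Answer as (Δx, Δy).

(2.8, -3.0)

The blue sphere was at about (8.5, 7.5) and moved to about (11.3, 4.5).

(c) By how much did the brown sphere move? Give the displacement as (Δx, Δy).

(-1.0, -2.2)

The brown sphere started near (9.5, 4.8) and ended near (8.5, 2.6).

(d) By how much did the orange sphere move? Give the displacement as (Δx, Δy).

(-0.2, 0.9)

The orange sphere started near (4.1, 4.1) and ended near (3.9, 5.0).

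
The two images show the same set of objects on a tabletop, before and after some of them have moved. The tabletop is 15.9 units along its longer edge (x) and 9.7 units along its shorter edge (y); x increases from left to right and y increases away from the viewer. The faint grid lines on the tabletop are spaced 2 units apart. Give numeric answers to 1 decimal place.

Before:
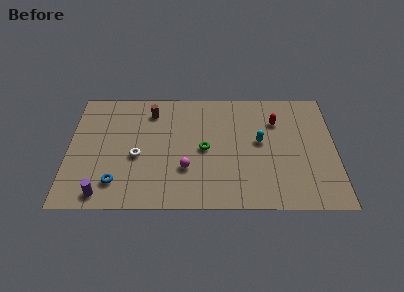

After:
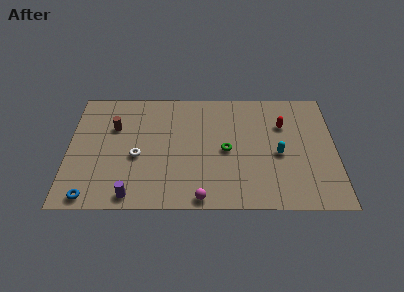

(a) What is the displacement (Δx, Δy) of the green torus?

(1.3, -0.1)

From the two frames, the green torus sits at roughly (8.1, 4.7) before and (9.4, 4.6) after.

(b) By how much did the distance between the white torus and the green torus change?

+1.3

Before: roughly 4.0 units apart; after: 5.3. That's 1.3 units further apart.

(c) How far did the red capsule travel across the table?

0.5

The red capsule moved from about (12.4, 7.0) to (12.8, 6.7), a distance of √(0.4² + 0.3²) ≈ 0.5.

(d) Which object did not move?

the white torus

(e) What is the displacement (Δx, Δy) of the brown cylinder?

(-2.2, -1.3)

The brown cylinder was at about (4.9, 7.8) and moved to about (2.7, 6.5).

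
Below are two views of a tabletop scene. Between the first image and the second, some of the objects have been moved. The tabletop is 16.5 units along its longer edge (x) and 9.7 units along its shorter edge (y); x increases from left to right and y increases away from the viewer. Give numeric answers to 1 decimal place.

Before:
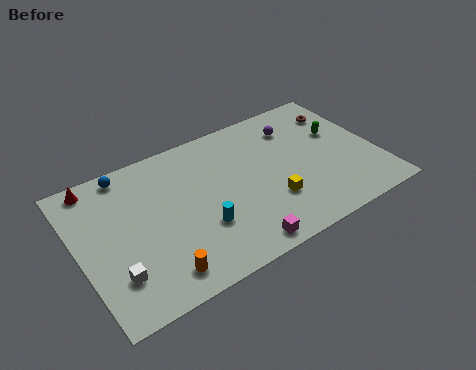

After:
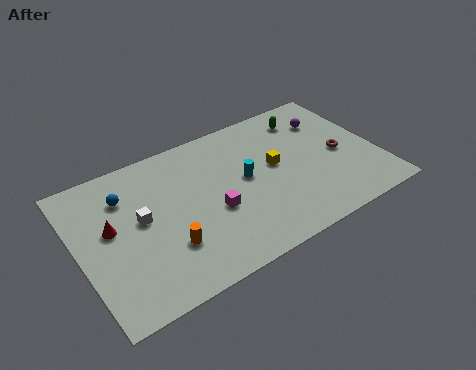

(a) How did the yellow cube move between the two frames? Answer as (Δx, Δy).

(0.6, 2.3)

From the two frames, the yellow cube sits at roughly (10.3, 3.0) before and (10.9, 5.3) after.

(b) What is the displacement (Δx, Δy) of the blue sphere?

(-0.3, -1.5)

From the two frames, the blue sphere sits at roughly (3.1, 8.7) before and (2.8, 7.2) after.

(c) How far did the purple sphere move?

1.8

The purple sphere moved from about (12.5, 7.5) to (14.3, 7.2), a distance of √(1.8² + 0.3²) ≈ 1.8.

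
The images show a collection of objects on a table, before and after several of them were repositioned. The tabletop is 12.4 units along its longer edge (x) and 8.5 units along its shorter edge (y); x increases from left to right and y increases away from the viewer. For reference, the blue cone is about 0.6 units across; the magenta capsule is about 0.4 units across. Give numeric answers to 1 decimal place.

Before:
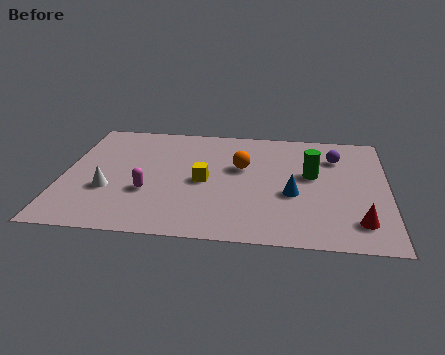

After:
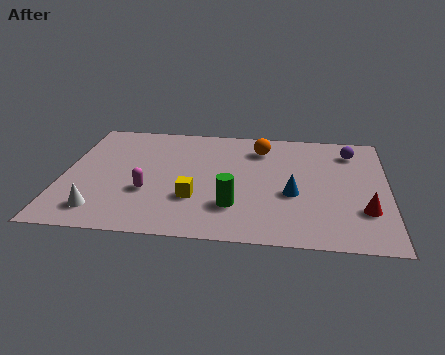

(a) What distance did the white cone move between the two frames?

1.5

The white cone was near (1.8, 3.0) before and (1.6, 1.5) after, so it travelled √(0.2² + 1.5²) ≈ 1.5 units.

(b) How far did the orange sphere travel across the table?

1.7

From (6.8, 5.2) to (7.5, 6.7), the orange sphere covered √(0.7² + 1.5²) ≈ 1.7 units.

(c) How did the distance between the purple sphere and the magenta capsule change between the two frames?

+0.8

They were about 7.8 units apart before and 8.6 after — 0.8 units further apart.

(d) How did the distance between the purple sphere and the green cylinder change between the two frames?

+4.6

Before: roughly 1.7 units apart; after: 6.3. That's 4.6 units further apart.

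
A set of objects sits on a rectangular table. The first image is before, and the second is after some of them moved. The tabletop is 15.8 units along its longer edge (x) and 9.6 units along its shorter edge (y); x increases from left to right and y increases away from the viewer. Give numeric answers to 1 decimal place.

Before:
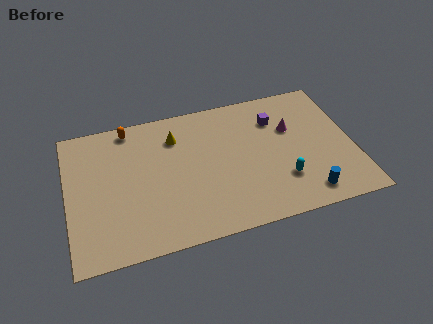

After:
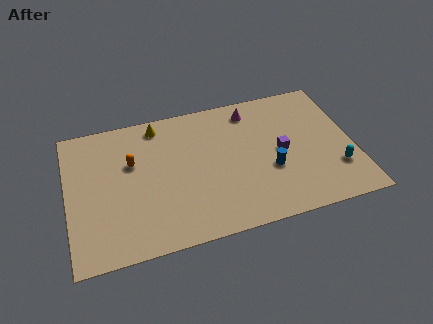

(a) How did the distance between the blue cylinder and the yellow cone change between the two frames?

-1.4

They were about 9.0 units apart before and 7.6 after — 1.4 units closer together.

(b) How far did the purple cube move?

2.4

The purple cube was near (11.7, 7.1) before and (11.8, 4.7) after, so it travelled √(0.1² + 2.4²) ≈ 2.4 units.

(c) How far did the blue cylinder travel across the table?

2.8

The blue cylinder was near (12.9, 1.4) before and (11.1, 3.6) after, so it travelled √(1.8² + 2.2²) ≈ 2.8 units.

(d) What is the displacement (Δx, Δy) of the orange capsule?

(0.0, -2.5)

The orange capsule was at about (3.6, 8.6) and moved to about (3.6, 6.1).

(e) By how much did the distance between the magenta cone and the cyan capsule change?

+3.3

Before: roughly 3.6 units apart; after: 6.9. That's 3.3 units further apart.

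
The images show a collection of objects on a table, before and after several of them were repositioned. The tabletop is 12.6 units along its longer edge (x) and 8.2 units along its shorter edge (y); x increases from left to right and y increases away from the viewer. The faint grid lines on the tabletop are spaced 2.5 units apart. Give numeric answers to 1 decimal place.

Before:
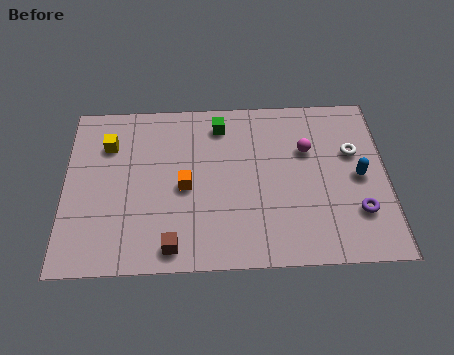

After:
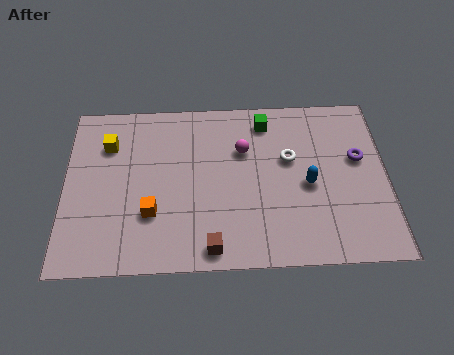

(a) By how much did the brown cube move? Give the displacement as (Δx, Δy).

(1.5, -0.1)

From the two frames, the brown cube sits at roughly (4.2, 1.0) before and (5.7, 0.9) after.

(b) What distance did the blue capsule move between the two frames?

2.0

The blue capsule was near (11.5, 4.0) before and (9.5, 3.7) after, so it travelled √(2.0² + 0.3²) ≈ 2.0 units.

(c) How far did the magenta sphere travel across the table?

2.5

The magenta sphere moved from about (9.5, 5.4) to (7.0, 5.5), a distance of √(2.5² + 0.1²) ≈ 2.5.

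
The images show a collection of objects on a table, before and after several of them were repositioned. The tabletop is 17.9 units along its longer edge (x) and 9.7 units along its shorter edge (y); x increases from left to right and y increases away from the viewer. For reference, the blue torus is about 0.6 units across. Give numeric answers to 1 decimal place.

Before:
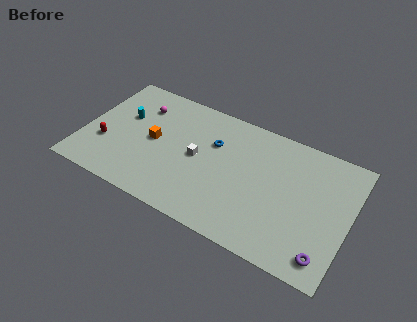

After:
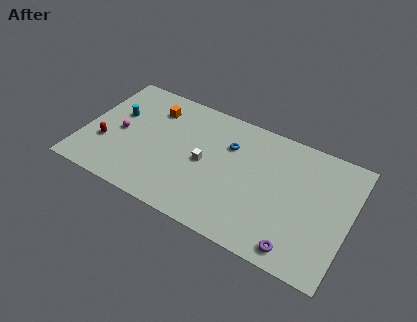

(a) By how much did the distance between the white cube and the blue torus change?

+0.7

The distance was about 1.8 in the first image and 2.5 in the second, so they moved 0.7 units further apart.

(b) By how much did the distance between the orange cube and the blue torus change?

+1.1

They were about 4.2 units apart before and 5.3 after — 1.1 units further apart.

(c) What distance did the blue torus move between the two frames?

1.0

The blue torus moved from about (8.6, 6.5) to (9.6, 6.8), a distance of √(1.0² + 0.3²) ≈ 1.0.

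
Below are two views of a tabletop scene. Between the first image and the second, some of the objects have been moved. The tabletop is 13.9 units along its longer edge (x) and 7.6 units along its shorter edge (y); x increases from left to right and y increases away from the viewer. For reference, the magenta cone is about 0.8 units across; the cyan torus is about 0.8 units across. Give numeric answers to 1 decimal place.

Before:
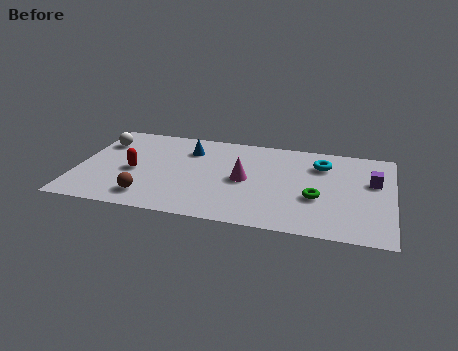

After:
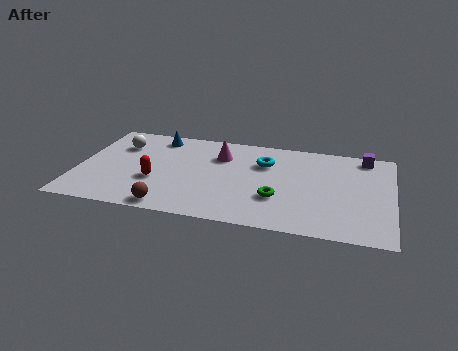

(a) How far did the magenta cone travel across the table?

2.2

The magenta cone moved from about (7.4, 3.7) to (6.2, 5.5), a distance of √(1.2² + 1.8²) ≈ 2.2.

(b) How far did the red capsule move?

1.2

The red capsule moved from about (2.5, 3.4) to (3.5, 2.8), a distance of √(1.0² + 0.6²) ≈ 1.2.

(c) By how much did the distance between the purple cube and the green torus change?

+2.6

The distance was about 3.0 in the first image and 5.6 in the second, so they moved 2.6 units further apart.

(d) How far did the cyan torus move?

2.5

The cyan torus moved from about (10.7, 5.7) to (8.2, 5.3), a distance of √(2.5² + 0.4²) ≈ 2.5.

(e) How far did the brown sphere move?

1.2

From (3.3, 1.4) to (4.3, 0.8), the brown sphere covered √(1.0² + 0.6²) ≈ 1.2 units.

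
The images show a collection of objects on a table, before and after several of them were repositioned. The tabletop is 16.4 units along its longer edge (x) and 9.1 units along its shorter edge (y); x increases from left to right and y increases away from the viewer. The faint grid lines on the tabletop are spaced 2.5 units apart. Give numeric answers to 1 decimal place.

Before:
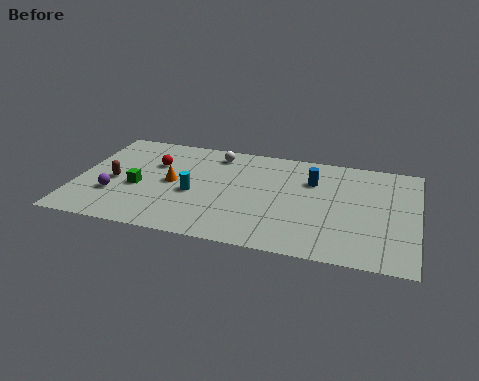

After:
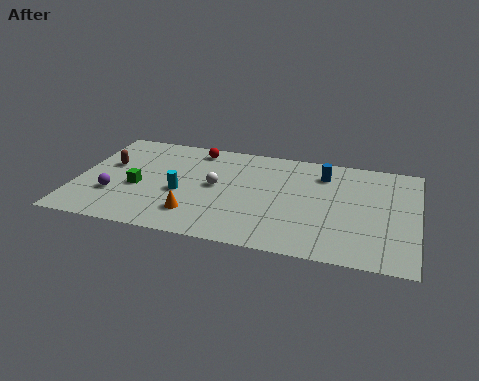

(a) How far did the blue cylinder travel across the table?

0.9

The blue cylinder moved from about (11.3, 6.4) to (11.8, 7.1), a distance of √(0.5² + 0.7²) ≈ 0.9.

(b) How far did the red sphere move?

2.6

The red sphere was near (3.6, 6.1) before and (5.5, 7.9) after, so it travelled √(1.9² + 1.8²) ≈ 2.6 units.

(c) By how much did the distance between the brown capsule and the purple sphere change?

+1.4

Before: roughly 1.2 units apart; after: 2.6. That's 1.4 units further apart.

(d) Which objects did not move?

the green cube and the purple sphere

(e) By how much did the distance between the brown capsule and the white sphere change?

-0.6

They were about 5.9 units apart before and 5.3 after — 0.6 units closer together.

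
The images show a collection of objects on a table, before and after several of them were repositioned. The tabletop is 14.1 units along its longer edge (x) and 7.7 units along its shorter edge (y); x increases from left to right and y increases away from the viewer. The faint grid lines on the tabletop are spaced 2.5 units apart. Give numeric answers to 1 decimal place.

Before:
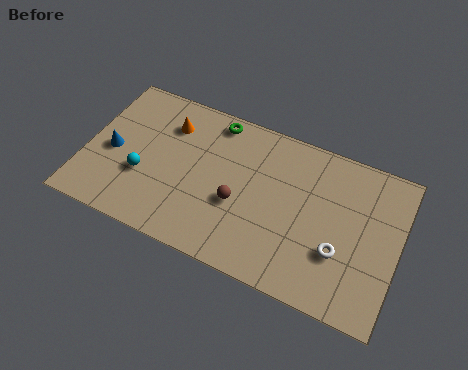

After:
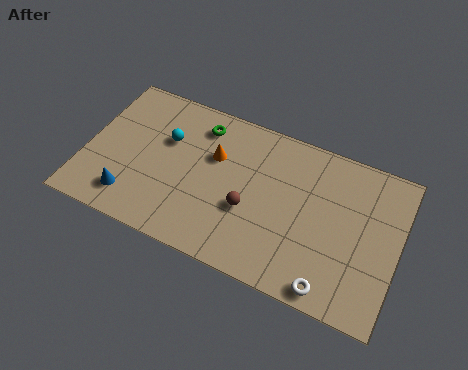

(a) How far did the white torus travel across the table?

1.8

From (11.6, 2.6) to (11.4, 0.8), the white torus covered √(0.2² + 1.8²) ≈ 1.8 units.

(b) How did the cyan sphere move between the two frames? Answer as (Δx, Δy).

(0.8, 2.2)

The cyan sphere started near (2.7, 2.8) and ended near (3.5, 5.0).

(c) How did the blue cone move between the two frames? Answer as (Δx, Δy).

(1.1, -2.0)

The blue cone was at about (1.2, 3.5) and moved to about (2.3, 1.5).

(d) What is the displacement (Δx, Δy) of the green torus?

(-0.6, -0.5)

From the two frames, the green torus sits at roughly (5.5, 6.8) before and (4.9, 6.3) after.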